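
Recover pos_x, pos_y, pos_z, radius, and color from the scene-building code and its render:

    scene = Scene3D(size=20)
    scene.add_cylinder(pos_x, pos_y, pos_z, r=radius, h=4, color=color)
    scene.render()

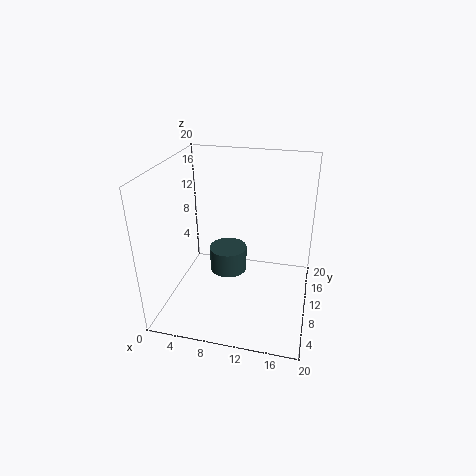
pos_x = 7
pos_y = 15.5
pos_z = 1
radius = 3
color = 'darkslategray'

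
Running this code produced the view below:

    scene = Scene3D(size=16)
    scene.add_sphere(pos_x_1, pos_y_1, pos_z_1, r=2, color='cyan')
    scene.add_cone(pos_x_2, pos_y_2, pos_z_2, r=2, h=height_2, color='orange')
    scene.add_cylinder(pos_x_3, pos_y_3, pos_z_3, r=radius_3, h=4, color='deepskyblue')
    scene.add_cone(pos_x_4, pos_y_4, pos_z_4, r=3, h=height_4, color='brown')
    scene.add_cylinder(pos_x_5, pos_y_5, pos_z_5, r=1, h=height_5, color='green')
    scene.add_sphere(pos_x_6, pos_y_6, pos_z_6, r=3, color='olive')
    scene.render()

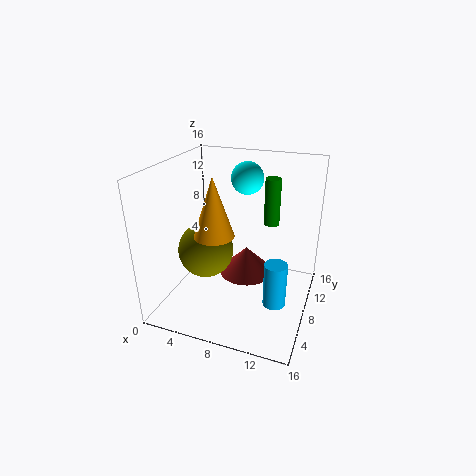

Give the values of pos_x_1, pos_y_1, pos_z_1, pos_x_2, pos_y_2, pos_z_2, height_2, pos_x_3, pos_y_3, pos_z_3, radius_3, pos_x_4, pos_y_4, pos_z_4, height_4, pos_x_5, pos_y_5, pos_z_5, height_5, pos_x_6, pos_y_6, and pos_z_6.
pos_x_1 = 7
pos_y_1 = 14
pos_z_1 = 13
pos_x_2 = 7
pos_y_2 = 4
pos_z_2 = 10
height_2 = 6
pos_x_3 = 14
pos_y_3 = 1
pos_z_3 = 6
radius_3 = 1
pos_x_4 = 9
pos_y_4 = 8
pos_z_4 = 4
height_4 = 3
pos_x_5 = 10
pos_y_5 = 15
pos_z_5 = 7
height_5 = 6
pos_x_6 = 5
pos_y_6 = 6
pos_z_6 = 7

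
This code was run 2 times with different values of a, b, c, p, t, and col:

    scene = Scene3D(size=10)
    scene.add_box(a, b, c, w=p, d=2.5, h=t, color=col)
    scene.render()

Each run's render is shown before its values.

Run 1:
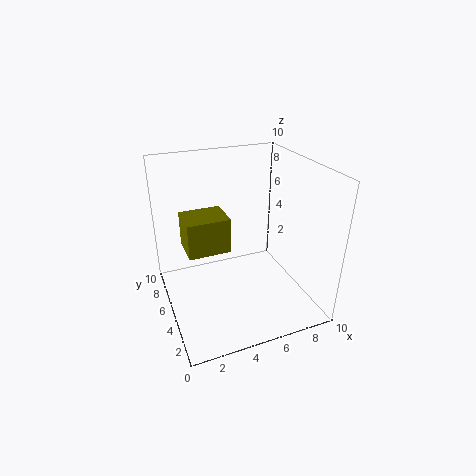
a = 1.5
b = 5
c = 4
p = 3
t = 2.5
col = 'olive'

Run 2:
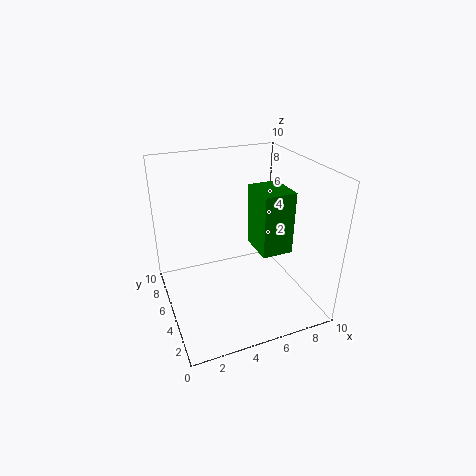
a = 5.5
b = 2
c = 5
p = 2
t = 4
col = 'green'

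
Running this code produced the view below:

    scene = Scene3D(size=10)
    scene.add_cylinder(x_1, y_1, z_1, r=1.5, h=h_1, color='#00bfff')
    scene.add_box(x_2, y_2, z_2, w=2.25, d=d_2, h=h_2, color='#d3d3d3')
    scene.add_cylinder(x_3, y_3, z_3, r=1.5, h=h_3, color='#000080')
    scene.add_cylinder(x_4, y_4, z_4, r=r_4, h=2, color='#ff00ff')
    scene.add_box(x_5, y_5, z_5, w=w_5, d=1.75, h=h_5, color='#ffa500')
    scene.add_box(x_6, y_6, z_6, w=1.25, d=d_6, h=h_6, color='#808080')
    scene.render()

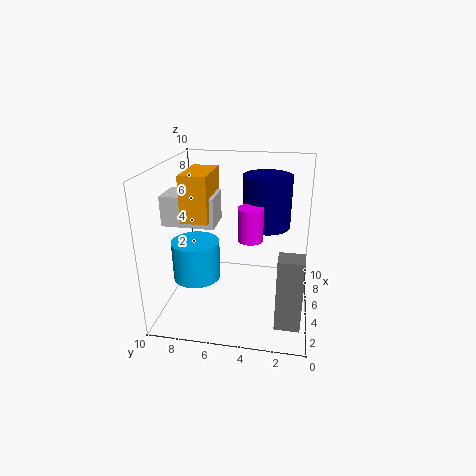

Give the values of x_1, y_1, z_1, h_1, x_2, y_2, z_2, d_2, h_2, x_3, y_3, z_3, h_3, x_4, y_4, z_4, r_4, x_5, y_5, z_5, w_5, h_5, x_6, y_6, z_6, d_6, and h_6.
x_1 = 2.5; y_1 = 7.25; z_1 = 3.25; h_1 = 2.5; x_2 = 3.25; y_2 = 6.25; z_2 = 6.25; d_2 = 3.5; h_2 = 2; x_3 = 4; y_3 = 3; z_3 = 6.5; h_3 = 3.25; x_4 = 2.25; y_4 = 3.75; z_4 = 6.25; r_4 = 0.75; x_5 = 2.75; y_5 = 6.5; z_5 = 6.75; w_5 = 3.25; h_5 = 3; x_6 = 0.25; y_6 = 0.5; z_6 = 1.5; d_6 = 1.5; h_6 = 4.5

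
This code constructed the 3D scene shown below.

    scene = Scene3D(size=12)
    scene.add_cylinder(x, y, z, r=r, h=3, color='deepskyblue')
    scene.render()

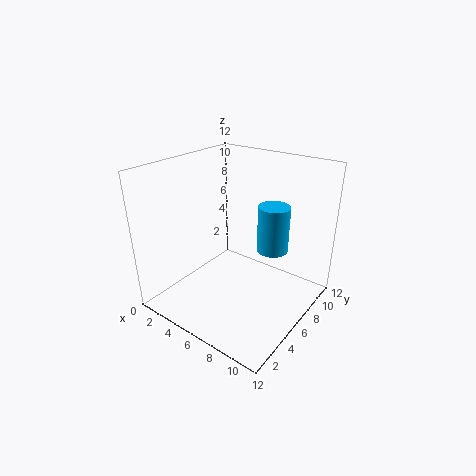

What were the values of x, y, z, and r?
x = 11, y = 3, z = 8, r = 1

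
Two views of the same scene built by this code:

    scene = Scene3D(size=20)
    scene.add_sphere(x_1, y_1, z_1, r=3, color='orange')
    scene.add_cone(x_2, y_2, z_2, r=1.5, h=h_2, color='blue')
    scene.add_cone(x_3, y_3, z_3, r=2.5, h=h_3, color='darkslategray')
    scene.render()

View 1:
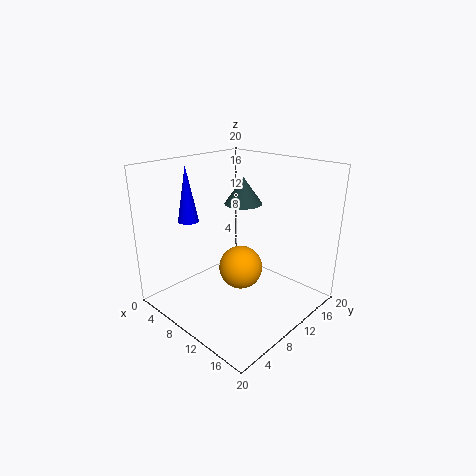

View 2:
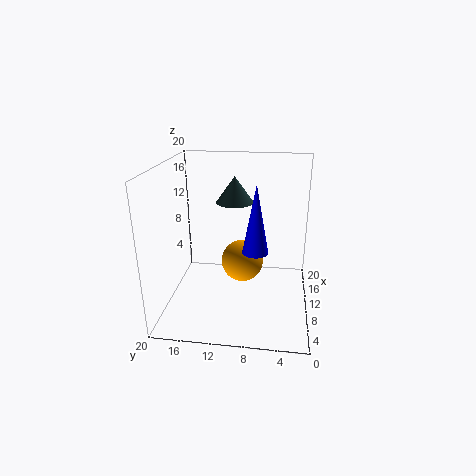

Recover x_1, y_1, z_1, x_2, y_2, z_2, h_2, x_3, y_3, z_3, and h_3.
x_1 = 11; y_1 = 9.5; z_1 = 6; x_2 = 3; y_2 = 7; z_2 = 11.5; h_2 = 8; x_3 = 10.5; y_3 = 10.5; z_3 = 15; h_3 = 3.5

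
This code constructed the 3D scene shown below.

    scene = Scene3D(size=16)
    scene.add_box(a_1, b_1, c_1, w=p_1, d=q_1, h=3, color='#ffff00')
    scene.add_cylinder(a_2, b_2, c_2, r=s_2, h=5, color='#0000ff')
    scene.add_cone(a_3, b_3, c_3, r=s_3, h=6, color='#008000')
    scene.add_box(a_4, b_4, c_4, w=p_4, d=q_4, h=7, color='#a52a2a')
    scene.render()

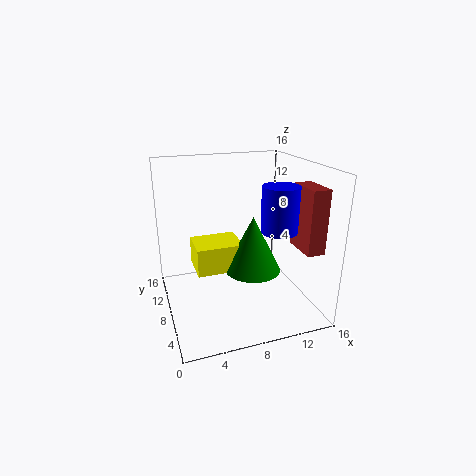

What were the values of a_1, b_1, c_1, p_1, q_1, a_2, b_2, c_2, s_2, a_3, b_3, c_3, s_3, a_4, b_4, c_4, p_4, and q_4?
a_1 = 3; b_1 = 6; c_1 = 5; p_1 = 5; q_1 = 4; a_2 = 12; b_2 = 6; c_2 = 9; s_2 = 2; a_3 = 9; b_3 = 6; c_3 = 5; s_3 = 3; a_4 = 14; b_4 = 3; c_4 = 7; p_4 = 2; q_4 = 4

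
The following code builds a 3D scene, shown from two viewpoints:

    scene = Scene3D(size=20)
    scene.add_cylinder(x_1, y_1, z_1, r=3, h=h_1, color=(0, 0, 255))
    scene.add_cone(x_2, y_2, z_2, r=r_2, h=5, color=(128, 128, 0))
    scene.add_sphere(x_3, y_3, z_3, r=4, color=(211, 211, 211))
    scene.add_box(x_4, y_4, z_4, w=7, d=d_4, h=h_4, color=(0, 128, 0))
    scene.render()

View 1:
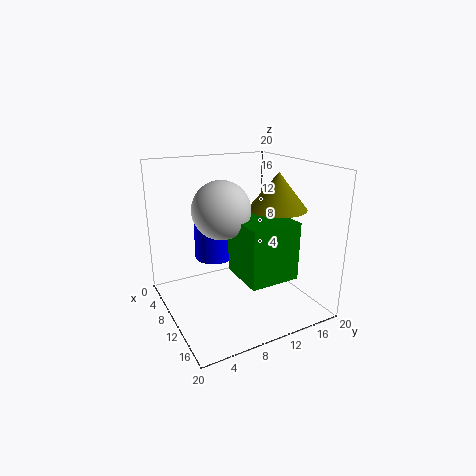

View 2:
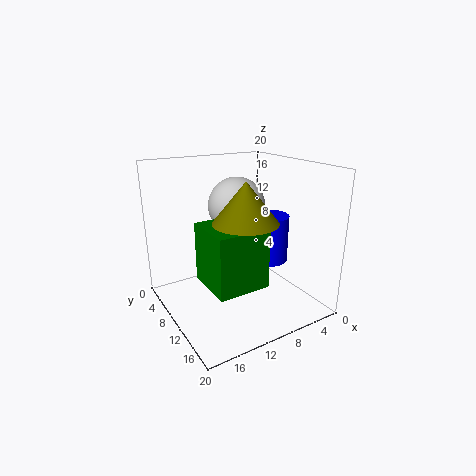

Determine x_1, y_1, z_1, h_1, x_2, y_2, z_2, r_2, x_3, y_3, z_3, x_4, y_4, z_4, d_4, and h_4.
x_1 = 4, y_1 = 9, z_1 = 5, h_1 = 7, x_2 = 12, y_2 = 15, z_2 = 14, r_2 = 4, x_3 = 9, y_3 = 8, z_3 = 14, x_4 = 9, y_4 = 9, z_4 = 5, d_4 = 7, h_4 = 8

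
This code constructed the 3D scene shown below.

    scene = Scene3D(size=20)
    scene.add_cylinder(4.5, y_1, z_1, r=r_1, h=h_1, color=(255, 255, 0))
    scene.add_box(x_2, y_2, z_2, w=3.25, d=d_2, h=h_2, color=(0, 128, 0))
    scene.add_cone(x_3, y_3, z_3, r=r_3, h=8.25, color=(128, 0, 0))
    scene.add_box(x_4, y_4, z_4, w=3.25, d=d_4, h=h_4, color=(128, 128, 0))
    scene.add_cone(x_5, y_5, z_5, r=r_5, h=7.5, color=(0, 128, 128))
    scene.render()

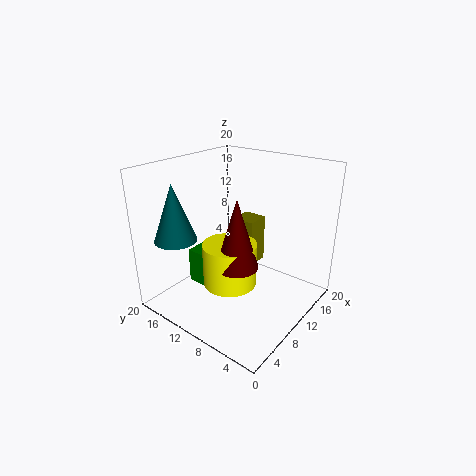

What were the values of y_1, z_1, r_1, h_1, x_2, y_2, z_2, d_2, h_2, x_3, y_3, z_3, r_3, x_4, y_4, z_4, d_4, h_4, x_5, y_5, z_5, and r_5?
y_1 = 7; z_1 = 7; r_1 = 3.25; h_1 = 5.25; x_2 = 7.5; y_2 = 14.75; z_2 = 1.5; d_2 = 2.75; h_2 = 5.25; x_3 = 4; y_3 = 5.5; z_3 = 10; r_3 = 2.5; x_4 = 11.5; y_4 = 8.75; z_4 = 5.25; d_4 = 3.25; h_4 = 6.75; x_5 = 3; y_5 = 14.75; z_5 = 11; r_5 = 2.75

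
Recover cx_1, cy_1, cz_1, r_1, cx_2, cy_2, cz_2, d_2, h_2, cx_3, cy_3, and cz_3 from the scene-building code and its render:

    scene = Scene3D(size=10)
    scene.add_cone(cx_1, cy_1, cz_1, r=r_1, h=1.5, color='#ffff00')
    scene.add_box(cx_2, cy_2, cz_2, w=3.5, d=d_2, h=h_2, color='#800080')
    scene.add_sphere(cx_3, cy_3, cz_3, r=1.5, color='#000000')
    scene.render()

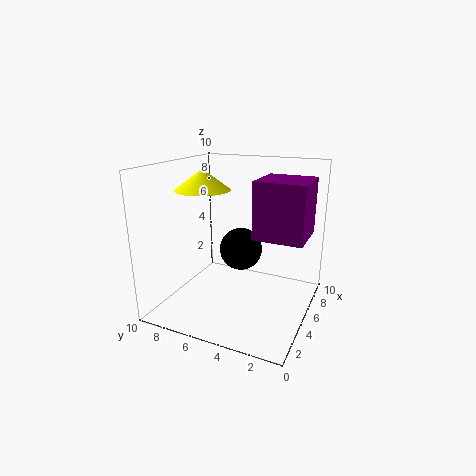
cx_1 = 5.5; cy_1 = 8; cz_1 = 8; r_1 = 2; cx_2 = 5; cy_2 = 0.5; cz_2 = 5; d_2 = 3.5; h_2 = 4; cx_3 = 5.5; cy_3 = 5; cz_3 = 4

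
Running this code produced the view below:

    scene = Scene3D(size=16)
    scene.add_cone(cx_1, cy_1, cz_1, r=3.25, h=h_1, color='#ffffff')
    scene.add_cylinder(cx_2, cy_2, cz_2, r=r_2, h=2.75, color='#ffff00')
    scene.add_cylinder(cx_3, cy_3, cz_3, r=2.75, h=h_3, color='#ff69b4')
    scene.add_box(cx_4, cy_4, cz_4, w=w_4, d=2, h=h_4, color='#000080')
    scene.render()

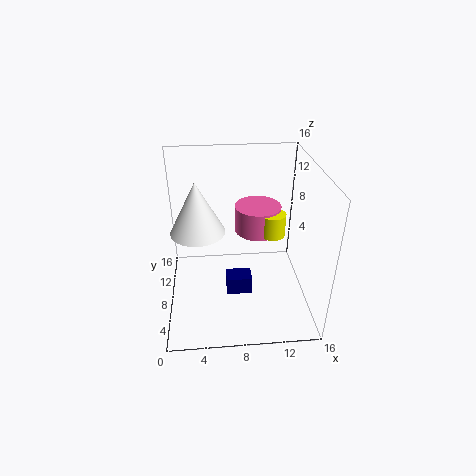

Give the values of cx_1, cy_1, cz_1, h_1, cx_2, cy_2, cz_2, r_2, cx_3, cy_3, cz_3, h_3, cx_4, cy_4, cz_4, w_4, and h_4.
cx_1 = 3.5
cy_1 = 11
cz_1 = 7.25
h_1 = 6.25
cx_2 = 12.25
cy_2 = 10
cz_2 = 7
r_2 = 1.5
cx_3 = 10.75
cy_3 = 11.75
cz_3 = 6.75
h_3 = 3.25
cx_4 = 6.5
cy_4 = 4.75
cz_4 = 2.75
w_4 = 2.75
h_4 = 2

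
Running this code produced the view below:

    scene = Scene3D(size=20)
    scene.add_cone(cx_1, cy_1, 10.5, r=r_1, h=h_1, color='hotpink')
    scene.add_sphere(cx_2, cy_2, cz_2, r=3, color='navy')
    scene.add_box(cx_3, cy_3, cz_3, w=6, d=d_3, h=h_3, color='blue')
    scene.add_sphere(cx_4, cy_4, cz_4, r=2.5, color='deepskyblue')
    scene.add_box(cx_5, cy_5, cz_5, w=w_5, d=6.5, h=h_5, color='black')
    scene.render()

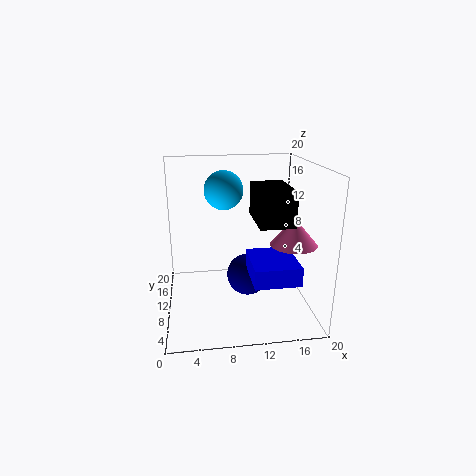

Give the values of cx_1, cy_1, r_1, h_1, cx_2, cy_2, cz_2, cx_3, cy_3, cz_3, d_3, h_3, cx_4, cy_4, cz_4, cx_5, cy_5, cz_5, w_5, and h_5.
cx_1 = 16.5; cy_1 = 5.5; r_1 = 3; h_1 = 3.5; cx_2 = 11.5; cy_2 = 10.5; cz_2 = 4; cx_3 = 11; cy_3 = 2.5; cz_3 = 6; d_3 = 7; h_3 = 2.5; cx_4 = 8; cy_4 = 9; cz_4 = 17; cx_5 = 11; cy_5 = 0.5; cz_5 = 14.5; w_5 = 4; h_5 = 4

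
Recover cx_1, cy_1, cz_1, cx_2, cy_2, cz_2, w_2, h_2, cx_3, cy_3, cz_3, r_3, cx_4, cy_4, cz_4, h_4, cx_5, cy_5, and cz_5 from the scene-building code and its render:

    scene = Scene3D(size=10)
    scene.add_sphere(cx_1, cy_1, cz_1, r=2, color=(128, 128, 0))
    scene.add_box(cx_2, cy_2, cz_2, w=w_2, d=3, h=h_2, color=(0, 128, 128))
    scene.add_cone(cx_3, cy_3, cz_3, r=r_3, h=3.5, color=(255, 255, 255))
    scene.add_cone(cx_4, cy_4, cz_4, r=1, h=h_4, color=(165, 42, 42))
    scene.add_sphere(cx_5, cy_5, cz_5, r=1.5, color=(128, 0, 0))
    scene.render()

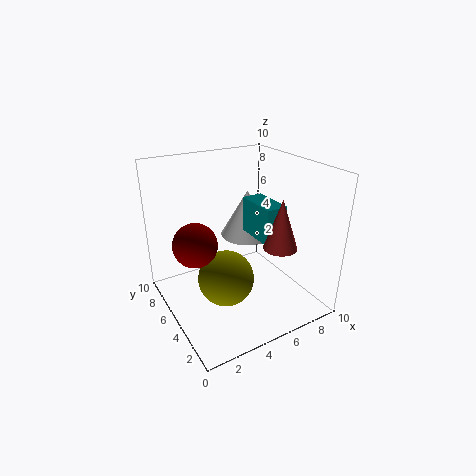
cx_1 = 4, cy_1 = 5, cz_1 = 2, cx_2 = 6, cy_2 = 3, cz_2 = 5, w_2 = 1.5, h_2 = 2.5, cx_3 = 7, cy_3 = 7, cz_3 = 4, r_3 = 2, cx_4 = 5.5, cy_4 = 1, cz_4 = 6, h_4 = 3, cx_5 = 2, cy_5 = 5.5, cz_5 = 5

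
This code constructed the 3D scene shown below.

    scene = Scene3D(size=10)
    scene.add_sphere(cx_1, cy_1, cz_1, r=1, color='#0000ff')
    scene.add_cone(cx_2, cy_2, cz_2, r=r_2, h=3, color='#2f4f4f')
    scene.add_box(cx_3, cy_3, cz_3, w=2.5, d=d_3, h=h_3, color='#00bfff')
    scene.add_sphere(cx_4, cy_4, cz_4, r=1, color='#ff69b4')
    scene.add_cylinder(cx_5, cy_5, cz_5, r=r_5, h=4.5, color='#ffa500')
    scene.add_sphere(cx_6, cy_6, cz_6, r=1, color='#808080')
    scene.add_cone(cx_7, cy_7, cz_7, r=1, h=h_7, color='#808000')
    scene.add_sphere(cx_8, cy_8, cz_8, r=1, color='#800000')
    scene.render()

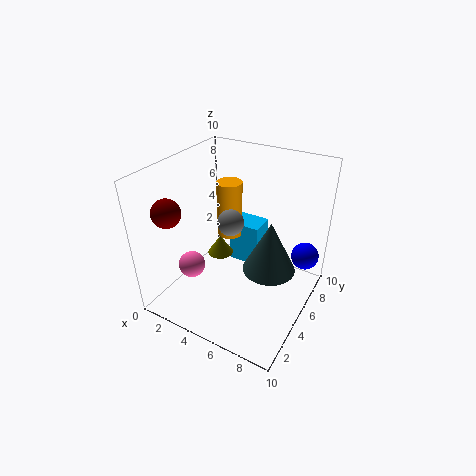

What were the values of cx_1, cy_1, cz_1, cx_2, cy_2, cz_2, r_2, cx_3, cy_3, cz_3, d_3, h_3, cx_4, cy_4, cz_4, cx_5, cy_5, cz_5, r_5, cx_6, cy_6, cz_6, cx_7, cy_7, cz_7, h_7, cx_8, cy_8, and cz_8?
cx_1 = 9; cy_1 = 8; cz_1 = 3; cx_2 = 8.5; cy_2 = 2.5; cz_2 = 5.5; r_2 = 1.5; cx_3 = 2.5; cy_3 = 8; cz_3 = 0.5; d_3 = 2; h_3 = 3.5; cx_4 = 1.5; cy_4 = 4; cz_4 = 2; cx_5 = 2.5; cy_5 = 8; cz_5 = 3; r_5 = 1; cx_6 = 3.5; cy_6 = 6.5; cz_6 = 5; cx_7 = 2.5; cy_7 = 6.5; cz_7 = 2; h_7 = 1.5; cx_8 = 1; cy_8 = 2.5; cz_8 = 7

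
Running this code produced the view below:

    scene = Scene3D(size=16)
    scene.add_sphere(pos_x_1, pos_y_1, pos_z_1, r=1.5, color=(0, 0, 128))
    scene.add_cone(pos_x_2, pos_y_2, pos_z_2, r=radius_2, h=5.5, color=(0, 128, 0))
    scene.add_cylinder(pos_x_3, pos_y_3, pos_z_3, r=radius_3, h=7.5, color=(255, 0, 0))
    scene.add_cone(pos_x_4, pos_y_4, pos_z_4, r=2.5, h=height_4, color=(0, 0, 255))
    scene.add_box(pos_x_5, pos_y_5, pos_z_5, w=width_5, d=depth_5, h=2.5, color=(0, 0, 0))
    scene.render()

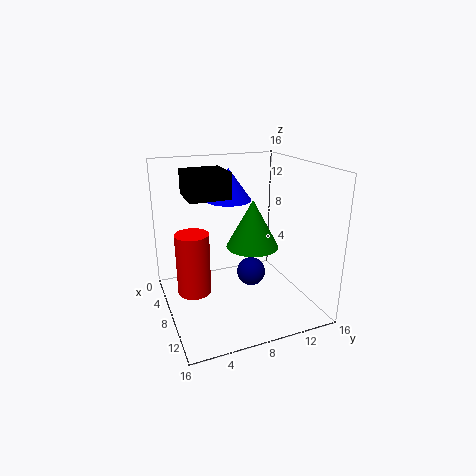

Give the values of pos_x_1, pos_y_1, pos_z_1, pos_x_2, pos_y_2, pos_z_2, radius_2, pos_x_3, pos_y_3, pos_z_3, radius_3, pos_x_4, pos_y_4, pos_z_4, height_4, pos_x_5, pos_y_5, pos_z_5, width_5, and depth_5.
pos_x_1 = 10.5, pos_y_1 = 8.5, pos_z_1 = 5, pos_x_2 = 7.5, pos_y_2 = 10, pos_z_2 = 6.5, radius_2 = 3, pos_x_3 = 5, pos_y_3 = 3.5, pos_z_3 = 0.5, radius_3 = 2, pos_x_4 = 6.5, pos_y_4 = 7.5, pos_z_4 = 12, height_4 = 3.5, pos_x_5 = 7.5, pos_y_5 = 2, pos_z_5 = 13.5, width_5 = 4, depth_5 = 4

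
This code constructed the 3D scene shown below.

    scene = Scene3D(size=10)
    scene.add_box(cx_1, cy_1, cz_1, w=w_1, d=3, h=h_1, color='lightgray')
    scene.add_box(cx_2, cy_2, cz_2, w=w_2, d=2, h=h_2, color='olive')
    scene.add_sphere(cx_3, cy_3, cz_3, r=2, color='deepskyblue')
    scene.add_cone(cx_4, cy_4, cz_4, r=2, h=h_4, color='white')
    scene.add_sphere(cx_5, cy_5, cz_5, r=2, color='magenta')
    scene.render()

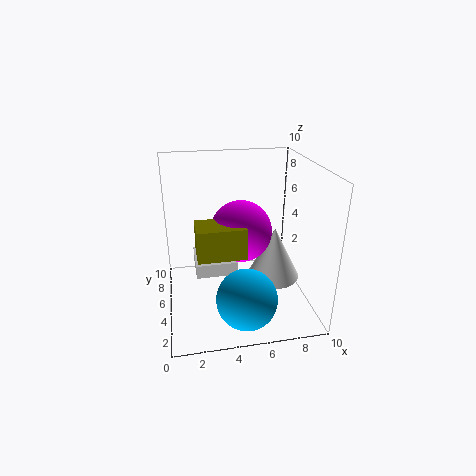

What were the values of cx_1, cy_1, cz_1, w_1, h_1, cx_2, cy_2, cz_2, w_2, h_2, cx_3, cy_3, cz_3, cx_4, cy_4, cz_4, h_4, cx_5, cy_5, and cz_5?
cx_1 = 2; cy_1 = 5; cz_1 = 2; w_1 = 3; h_1 = 1; cx_2 = 2; cy_2 = 2; cz_2 = 5; w_2 = 3; h_2 = 2; cx_3 = 5; cy_3 = 2; cz_3 = 2; cx_4 = 8; cy_4 = 6; cz_4 = 1; h_4 = 4; cx_5 = 5; cy_5 = 4; cz_5 = 6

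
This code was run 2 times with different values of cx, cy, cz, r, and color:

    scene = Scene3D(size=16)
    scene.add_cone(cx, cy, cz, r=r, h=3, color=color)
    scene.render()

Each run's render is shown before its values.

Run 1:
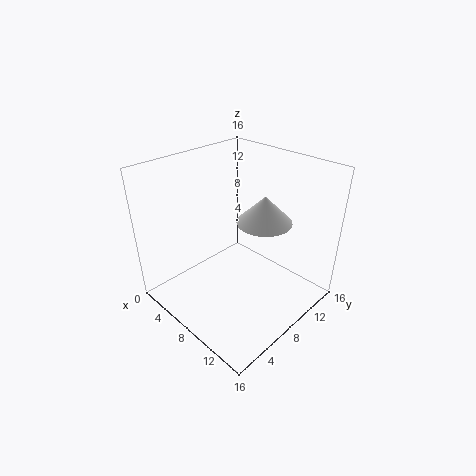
cx = 10, cy = 10, cz = 10, r = 3, color = 'lightgray'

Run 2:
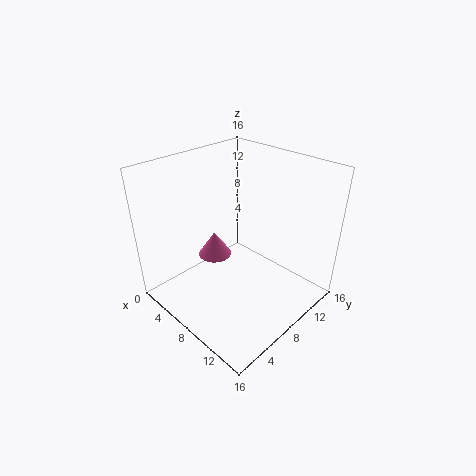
cx = 4, cy = 8, cz = 4, r = 2, color = 'hotpink'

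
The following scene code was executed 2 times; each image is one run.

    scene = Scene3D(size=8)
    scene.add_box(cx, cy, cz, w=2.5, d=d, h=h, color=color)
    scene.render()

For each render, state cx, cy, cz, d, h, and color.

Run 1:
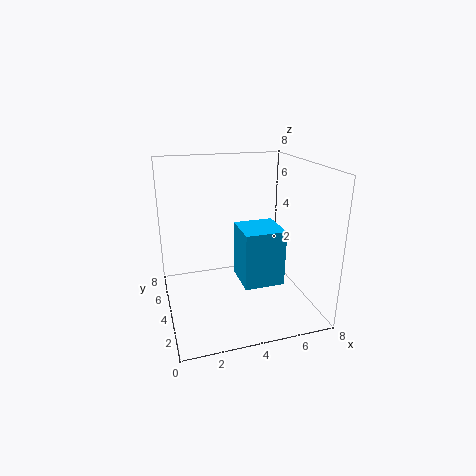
cx = 4.5, cy = 4, cz = 0.5, d = 2.5, h = 3.5, color = 'deepskyblue'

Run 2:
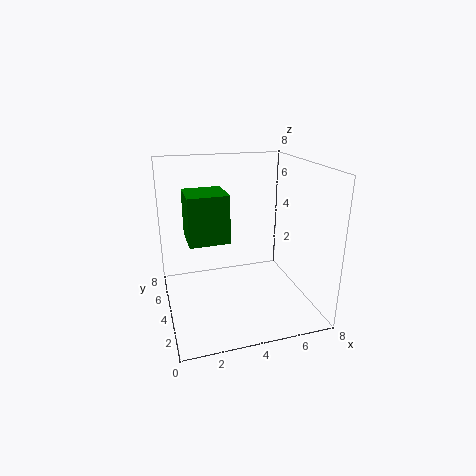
cx = 1.5, cy = 5.5, cz = 3, d = 2.5, h = 3, color = 'green'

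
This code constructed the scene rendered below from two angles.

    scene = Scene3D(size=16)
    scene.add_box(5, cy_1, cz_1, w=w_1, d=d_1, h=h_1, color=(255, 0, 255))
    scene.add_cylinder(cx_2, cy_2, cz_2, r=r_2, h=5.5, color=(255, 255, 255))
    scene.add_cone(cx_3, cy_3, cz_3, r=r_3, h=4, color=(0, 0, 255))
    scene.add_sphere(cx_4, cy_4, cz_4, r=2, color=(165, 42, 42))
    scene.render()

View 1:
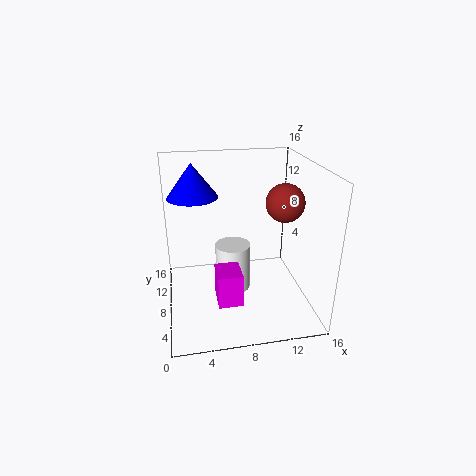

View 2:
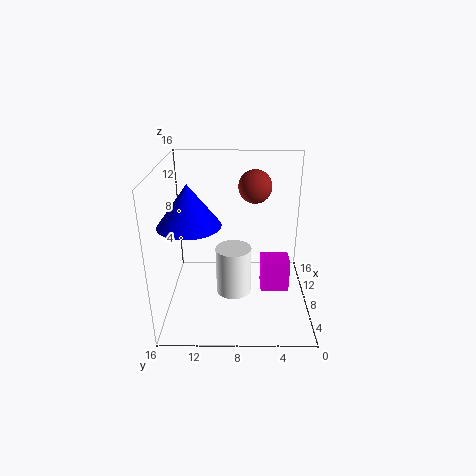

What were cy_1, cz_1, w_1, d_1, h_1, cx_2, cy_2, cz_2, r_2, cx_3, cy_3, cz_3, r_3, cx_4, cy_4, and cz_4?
cy_1 = 2.5, cz_1 = 3, w_1 = 2.5, d_1 = 3, h_1 = 3.5, cx_2 = 7.5, cy_2 = 8.5, cz_2 = 1.5, r_2 = 2, cx_3 = 3.5, cy_3 = 12.5, cz_3 = 11.5, r_3 = 3, cx_4 = 12.5, cy_4 = 6, cz_4 = 12.5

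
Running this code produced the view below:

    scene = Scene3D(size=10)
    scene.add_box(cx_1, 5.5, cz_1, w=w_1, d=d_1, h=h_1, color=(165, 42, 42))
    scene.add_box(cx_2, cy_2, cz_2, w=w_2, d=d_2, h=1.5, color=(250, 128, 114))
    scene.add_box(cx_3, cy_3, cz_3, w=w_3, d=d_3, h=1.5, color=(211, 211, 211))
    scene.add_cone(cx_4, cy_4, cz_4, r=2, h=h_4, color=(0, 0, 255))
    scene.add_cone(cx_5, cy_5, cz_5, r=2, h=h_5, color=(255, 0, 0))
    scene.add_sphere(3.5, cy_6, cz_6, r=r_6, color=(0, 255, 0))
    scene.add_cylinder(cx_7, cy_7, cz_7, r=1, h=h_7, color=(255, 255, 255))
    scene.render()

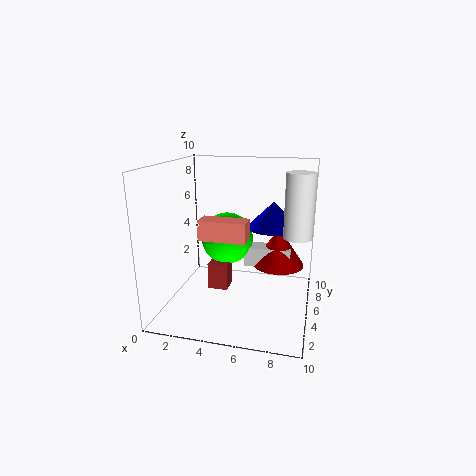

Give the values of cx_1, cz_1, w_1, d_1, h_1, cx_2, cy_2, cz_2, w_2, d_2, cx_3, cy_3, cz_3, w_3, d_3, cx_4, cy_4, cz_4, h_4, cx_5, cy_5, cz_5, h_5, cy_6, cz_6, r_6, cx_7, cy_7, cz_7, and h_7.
cx_1 = 2.5
cz_1 = 0.5
w_1 = 1.5
d_1 = 1.5
h_1 = 2
cx_2 = 2
cy_2 = 5
cz_2 = 4.5
w_2 = 3.5
d_2 = 1.5
cx_3 = 5
cy_3 = 7
cz_3 = 2
w_3 = 3.5
d_3 = 1.5
cx_4 = 7
cy_4 = 8
cz_4 = 5
h_4 = 2
cx_5 = 7.5
cy_5 = 8
cz_5 = 2
h_5 = 3
cy_6 = 7.5
cz_6 = 4
r_6 = 2
cx_7 = 9
cy_7 = 6
cz_7 = 5
h_7 = 4.5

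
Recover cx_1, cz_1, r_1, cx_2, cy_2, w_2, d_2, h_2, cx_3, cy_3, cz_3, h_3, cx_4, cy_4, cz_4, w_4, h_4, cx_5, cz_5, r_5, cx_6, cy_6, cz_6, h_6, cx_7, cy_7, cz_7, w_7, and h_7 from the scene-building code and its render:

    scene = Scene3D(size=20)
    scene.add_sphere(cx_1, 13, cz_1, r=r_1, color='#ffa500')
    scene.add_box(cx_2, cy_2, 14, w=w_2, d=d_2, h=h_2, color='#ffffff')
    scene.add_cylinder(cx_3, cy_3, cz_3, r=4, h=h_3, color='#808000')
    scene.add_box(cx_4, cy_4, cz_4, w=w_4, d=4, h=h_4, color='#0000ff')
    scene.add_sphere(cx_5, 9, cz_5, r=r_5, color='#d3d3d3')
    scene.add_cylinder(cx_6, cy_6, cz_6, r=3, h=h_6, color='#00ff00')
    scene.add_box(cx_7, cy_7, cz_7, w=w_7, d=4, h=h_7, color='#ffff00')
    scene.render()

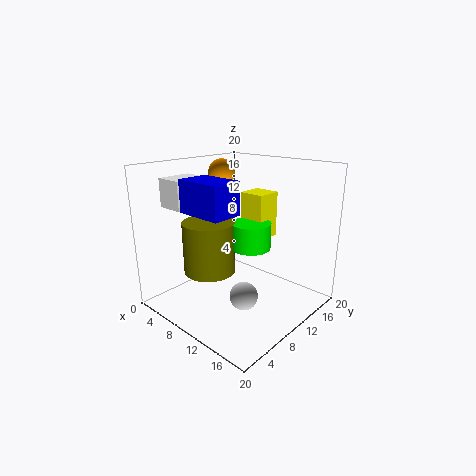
cx_1 = 4
cz_1 = 18
r_1 = 2
cx_2 = 1
cy_2 = 4
w_2 = 4
d_2 = 5
h_2 = 4
cx_3 = 4
cy_3 = 10
cz_3 = 3
h_3 = 8
cx_4 = 8
cy_4 = 2
cz_4 = 15
w_4 = 6
h_4 = 4
cx_5 = 12
cz_5 = 2
r_5 = 2
cx_6 = 9
cy_6 = 14
cz_6 = 7
h_6 = 4
cx_7 = 6
cy_7 = 15
cz_7 = 8
w_7 = 4
h_7 = 7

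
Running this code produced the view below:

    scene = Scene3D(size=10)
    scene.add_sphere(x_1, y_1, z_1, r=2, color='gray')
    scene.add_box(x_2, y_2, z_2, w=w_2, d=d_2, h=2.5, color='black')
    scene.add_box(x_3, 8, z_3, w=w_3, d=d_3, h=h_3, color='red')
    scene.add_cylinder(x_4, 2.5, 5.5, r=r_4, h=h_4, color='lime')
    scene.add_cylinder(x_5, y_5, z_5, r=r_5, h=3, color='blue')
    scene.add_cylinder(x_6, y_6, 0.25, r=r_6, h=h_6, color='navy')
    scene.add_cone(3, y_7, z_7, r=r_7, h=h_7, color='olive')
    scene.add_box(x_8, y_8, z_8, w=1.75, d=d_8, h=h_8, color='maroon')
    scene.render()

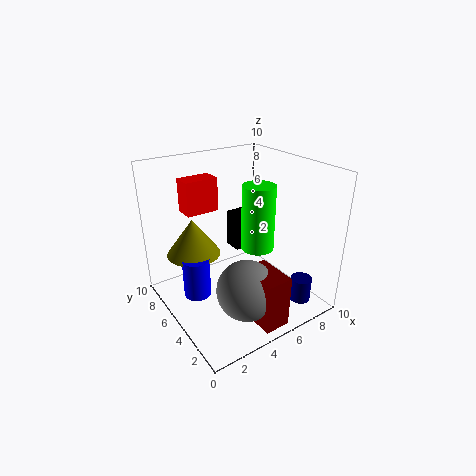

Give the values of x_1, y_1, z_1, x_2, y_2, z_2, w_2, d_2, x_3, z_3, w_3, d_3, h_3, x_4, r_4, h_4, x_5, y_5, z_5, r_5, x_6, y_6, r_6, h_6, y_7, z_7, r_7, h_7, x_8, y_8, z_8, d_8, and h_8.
x_1 = 4
y_1 = 2.5
z_1 = 2.5
x_2 = 4.75
y_2 = 4.75
z_2 = 4.25
w_2 = 1.5
d_2 = 1.25
x_3 = 2.75
z_3 = 6
w_3 = 2.5
d_3 = 1.5
h_3 = 2.5
x_4 = 4.75
r_4 = 1
h_4 = 4
x_5 = 2.5
y_5 = 6.75
z_5 = 0.25
r_5 = 1
x_6 = 8.5
y_6 = 2
r_6 = 0.75
h_6 = 1.75
y_7 = 8
z_7 = 3
r_7 = 2
h_7 = 2.75
x_8 = 4
y_8 = 0.25
z_8 = 0.5
d_8 = 2.75
h_8 = 3.5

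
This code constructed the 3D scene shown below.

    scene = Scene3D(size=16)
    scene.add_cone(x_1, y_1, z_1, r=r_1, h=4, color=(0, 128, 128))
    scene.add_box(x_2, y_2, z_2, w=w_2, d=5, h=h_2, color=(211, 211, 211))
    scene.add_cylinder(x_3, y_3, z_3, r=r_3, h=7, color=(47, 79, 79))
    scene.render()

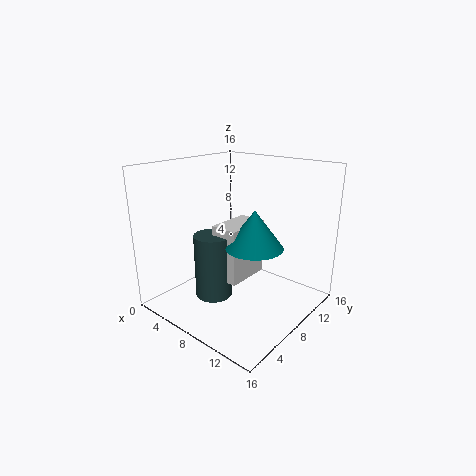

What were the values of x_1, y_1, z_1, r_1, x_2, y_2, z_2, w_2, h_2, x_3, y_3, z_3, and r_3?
x_1 = 11
y_1 = 7
z_1 = 8
r_1 = 3
x_2 = 7
y_2 = 5
z_2 = 4
w_2 = 3
h_2 = 6
x_3 = 7
y_3 = 5
z_3 = 2
r_3 = 2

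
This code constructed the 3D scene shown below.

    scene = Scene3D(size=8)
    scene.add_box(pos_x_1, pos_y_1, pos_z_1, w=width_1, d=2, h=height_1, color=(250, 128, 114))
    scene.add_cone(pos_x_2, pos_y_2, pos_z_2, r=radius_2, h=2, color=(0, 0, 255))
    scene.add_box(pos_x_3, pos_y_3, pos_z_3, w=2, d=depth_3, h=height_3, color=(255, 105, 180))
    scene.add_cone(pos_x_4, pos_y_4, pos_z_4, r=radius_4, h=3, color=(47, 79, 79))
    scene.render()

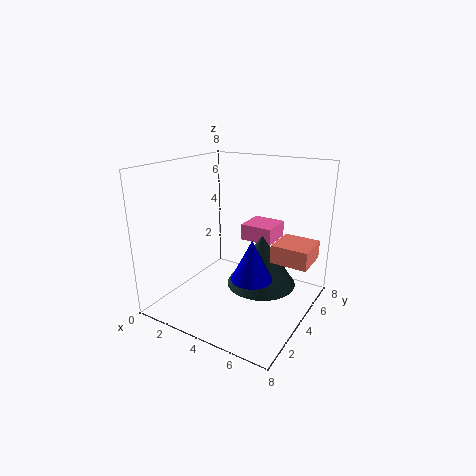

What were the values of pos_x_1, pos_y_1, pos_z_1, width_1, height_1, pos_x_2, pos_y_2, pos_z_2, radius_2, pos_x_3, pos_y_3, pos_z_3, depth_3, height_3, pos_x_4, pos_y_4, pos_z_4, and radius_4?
pos_x_1 = 6, pos_y_1 = 4, pos_z_1 = 3, width_1 = 2, height_1 = 1, pos_x_2 = 6, pos_y_2 = 2, pos_z_2 = 3, radius_2 = 1, pos_x_3 = 3, pos_y_3 = 6, pos_z_3 = 3, depth_3 = 2, height_3 = 1, pos_x_4 = 5, pos_y_4 = 5, pos_z_4 = 1, radius_4 = 2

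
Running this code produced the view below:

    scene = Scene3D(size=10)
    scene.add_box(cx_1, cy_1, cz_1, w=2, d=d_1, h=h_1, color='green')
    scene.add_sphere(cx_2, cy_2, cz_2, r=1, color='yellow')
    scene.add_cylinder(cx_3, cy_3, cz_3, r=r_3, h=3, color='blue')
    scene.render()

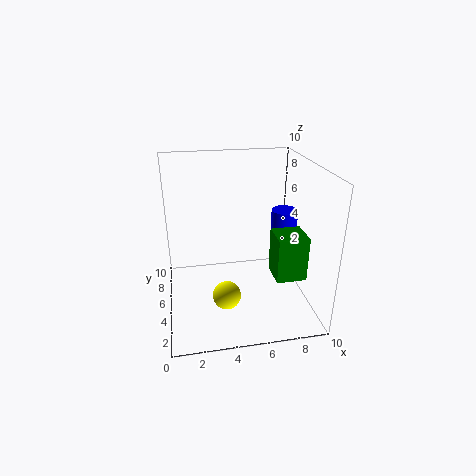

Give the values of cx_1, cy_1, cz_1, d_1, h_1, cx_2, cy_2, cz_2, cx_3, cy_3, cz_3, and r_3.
cx_1 = 7; cy_1 = 2; cz_1 = 3; d_1 = 2; h_1 = 3; cx_2 = 4; cy_2 = 4; cz_2 = 1; cx_3 = 9; cy_3 = 7; cz_3 = 3; r_3 = 1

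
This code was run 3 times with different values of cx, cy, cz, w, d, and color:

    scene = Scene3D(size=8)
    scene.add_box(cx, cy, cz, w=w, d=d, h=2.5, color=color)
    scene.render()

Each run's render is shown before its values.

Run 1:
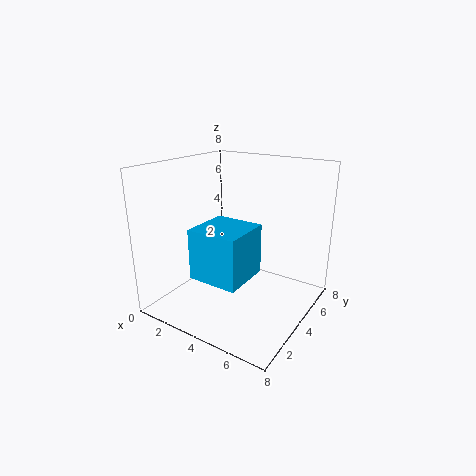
cx = 3.5; cy = 0.5; cz = 3; w = 2.5; d = 2.5; color = 'deepskyblue'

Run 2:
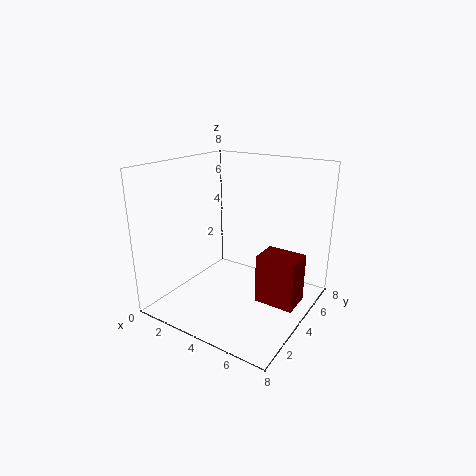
cx = 6; cy = 2.5; cz = 1.5; w = 2; d = 1.5; color = 'maroon'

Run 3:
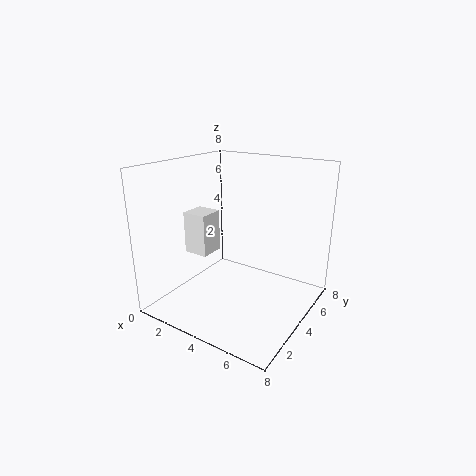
cx = 0.5; cy = 3.5; cz = 2.5; w = 1.5; d = 1.5; color = 'white'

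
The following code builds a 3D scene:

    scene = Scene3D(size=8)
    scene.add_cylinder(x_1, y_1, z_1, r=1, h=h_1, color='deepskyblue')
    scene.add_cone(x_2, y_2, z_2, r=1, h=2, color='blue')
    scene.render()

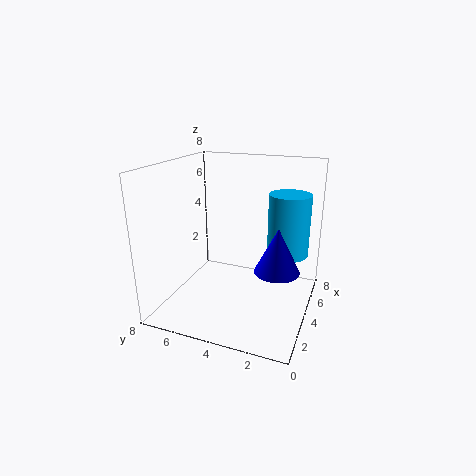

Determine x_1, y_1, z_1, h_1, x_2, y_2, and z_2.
x_1 = 3
y_1 = 1
z_1 = 4
h_1 = 3
x_2 = 1
y_2 = 1
z_2 = 4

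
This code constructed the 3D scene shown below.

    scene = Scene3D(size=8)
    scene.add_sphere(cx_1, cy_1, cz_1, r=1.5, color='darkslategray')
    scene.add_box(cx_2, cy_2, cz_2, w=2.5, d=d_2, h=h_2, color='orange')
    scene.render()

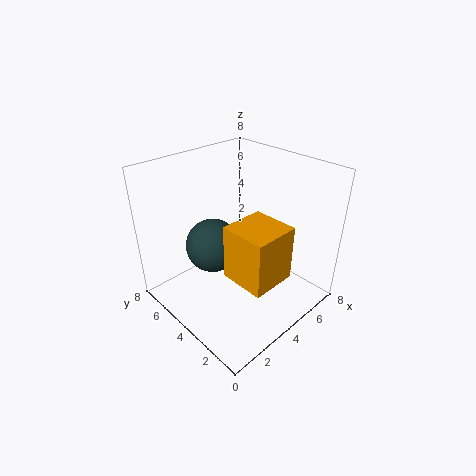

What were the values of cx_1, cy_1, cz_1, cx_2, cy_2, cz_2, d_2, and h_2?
cx_1 = 3
cy_1 = 5
cz_1 = 3.5
cx_2 = 2.5
cy_2 = 1
cz_2 = 2.5
d_2 = 2.5
h_2 = 3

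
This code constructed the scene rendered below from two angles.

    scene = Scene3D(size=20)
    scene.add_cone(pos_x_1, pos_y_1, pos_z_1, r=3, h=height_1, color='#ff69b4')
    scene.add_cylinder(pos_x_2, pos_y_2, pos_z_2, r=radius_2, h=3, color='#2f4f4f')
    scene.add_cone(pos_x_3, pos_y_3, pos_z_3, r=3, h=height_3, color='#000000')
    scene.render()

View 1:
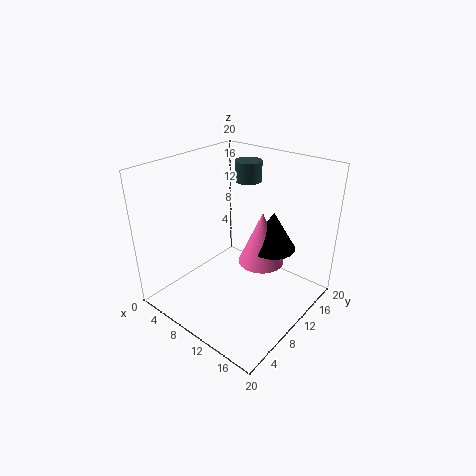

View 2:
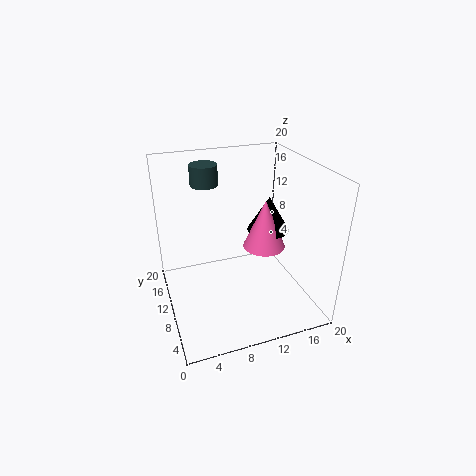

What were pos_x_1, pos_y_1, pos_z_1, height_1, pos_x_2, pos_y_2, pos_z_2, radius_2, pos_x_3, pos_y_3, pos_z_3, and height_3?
pos_x_1 = 14
pos_y_1 = 10
pos_z_1 = 8
height_1 = 7
pos_x_2 = 7
pos_y_2 = 16
pos_z_2 = 16
radius_2 = 2
pos_x_3 = 15
pos_y_3 = 11
pos_z_3 = 10
height_3 = 5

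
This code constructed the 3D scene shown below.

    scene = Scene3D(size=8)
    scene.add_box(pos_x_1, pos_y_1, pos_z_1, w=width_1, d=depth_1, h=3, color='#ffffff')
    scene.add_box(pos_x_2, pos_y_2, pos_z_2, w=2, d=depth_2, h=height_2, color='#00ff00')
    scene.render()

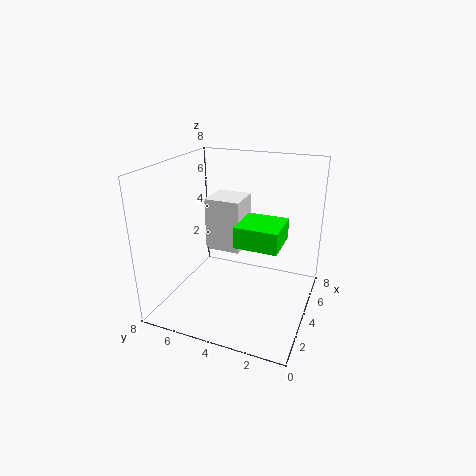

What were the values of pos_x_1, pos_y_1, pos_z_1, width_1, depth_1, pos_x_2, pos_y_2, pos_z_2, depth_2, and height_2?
pos_x_1 = 4; pos_y_1 = 4; pos_z_1 = 3; width_1 = 2; depth_1 = 2; pos_x_2 = 1; pos_y_2 = 1; pos_z_2 = 5; depth_2 = 2; height_2 = 1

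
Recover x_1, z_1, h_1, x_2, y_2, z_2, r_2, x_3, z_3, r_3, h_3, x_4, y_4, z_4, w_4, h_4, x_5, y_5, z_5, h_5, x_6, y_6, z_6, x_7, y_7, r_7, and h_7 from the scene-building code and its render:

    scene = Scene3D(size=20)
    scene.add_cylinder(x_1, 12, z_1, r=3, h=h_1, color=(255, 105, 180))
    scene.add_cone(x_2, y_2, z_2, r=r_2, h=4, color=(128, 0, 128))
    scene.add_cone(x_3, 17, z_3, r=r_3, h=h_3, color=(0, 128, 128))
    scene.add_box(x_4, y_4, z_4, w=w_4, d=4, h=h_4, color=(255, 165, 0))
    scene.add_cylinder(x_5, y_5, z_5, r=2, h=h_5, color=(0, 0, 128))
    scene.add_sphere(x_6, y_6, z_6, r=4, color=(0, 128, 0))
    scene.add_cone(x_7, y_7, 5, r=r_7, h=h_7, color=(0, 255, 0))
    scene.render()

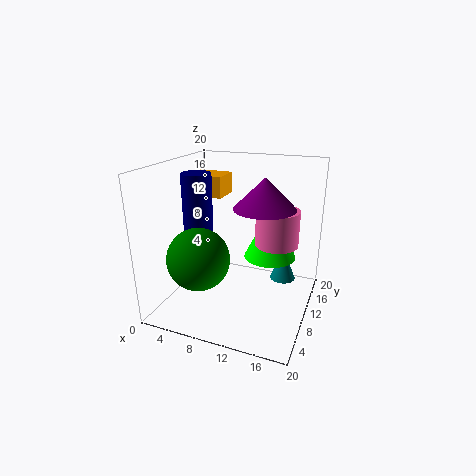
x_1 = 15
z_1 = 9
h_1 = 5
x_2 = 14
y_2 = 9
z_2 = 15
r_2 = 4
x_3 = 15
z_3 = 1
r_3 = 2
h_3 = 5
x_4 = 2
y_4 = 11
z_4 = 15
w_4 = 5
h_4 = 3
x_5 = 5
y_5 = 8
z_5 = 9
h_5 = 10
x_6 = 7
y_6 = 4
z_6 = 9
x_7 = 13
y_7 = 16
r_7 = 4
h_7 = 8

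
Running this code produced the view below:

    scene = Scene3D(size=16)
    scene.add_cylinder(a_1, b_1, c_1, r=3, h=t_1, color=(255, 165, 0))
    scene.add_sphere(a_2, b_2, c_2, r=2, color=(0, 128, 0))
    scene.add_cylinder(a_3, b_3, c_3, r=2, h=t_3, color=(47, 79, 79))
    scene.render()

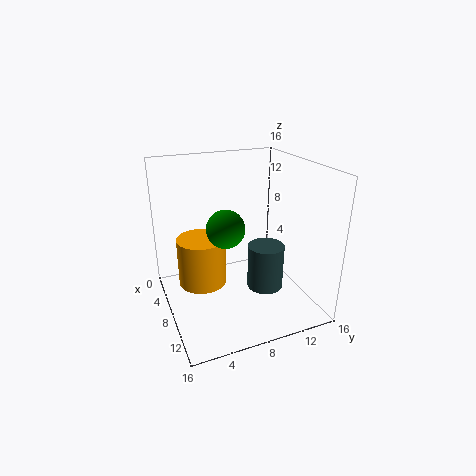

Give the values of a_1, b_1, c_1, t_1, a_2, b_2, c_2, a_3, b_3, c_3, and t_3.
a_1 = 3.5
b_1 = 5
c_1 = 0.5
t_1 = 6
a_2 = 9.5
b_2 = 6
c_2 = 10
a_3 = 10
b_3 = 10.5
c_3 = 2.5
t_3 = 5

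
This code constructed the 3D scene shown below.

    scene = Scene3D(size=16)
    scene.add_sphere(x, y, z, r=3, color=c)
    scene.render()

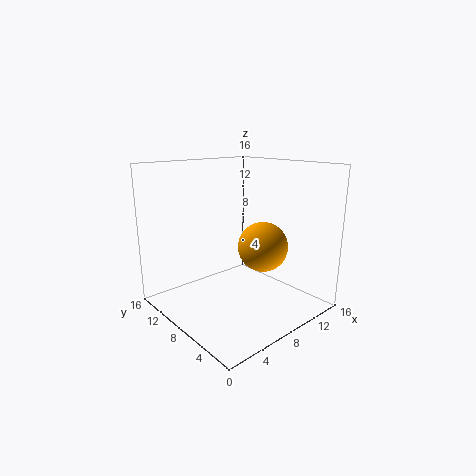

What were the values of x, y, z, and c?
x = 12; y = 8; z = 6; c = 'orange'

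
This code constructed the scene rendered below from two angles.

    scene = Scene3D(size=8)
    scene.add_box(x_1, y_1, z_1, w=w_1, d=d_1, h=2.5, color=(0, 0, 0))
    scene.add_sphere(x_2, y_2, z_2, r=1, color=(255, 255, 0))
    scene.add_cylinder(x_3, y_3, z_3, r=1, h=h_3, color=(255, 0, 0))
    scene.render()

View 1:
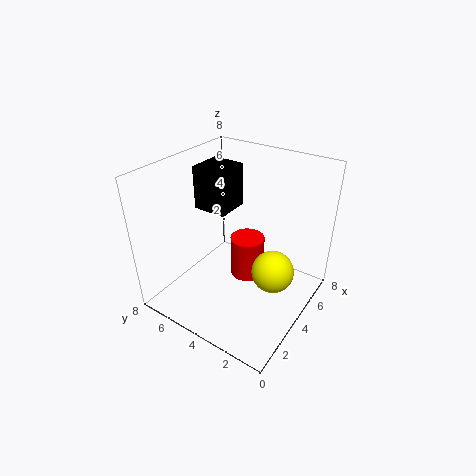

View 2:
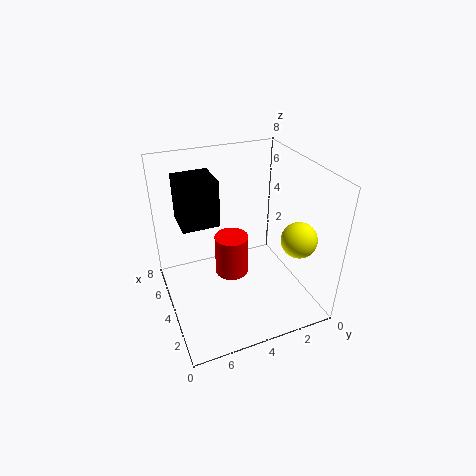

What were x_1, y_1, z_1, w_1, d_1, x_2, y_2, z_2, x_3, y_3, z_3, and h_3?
x_1 = 4
y_1 = 5
z_1 = 5
w_1 = 2
d_1 = 2
x_2 = 2.5
y_2 = 1
z_2 = 4
x_3 = 5
y_3 = 4
z_3 = 1
h_3 = 2.5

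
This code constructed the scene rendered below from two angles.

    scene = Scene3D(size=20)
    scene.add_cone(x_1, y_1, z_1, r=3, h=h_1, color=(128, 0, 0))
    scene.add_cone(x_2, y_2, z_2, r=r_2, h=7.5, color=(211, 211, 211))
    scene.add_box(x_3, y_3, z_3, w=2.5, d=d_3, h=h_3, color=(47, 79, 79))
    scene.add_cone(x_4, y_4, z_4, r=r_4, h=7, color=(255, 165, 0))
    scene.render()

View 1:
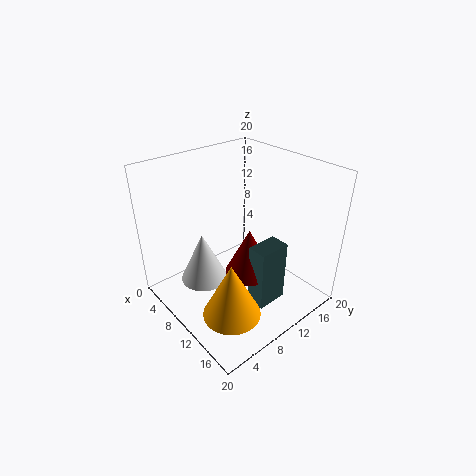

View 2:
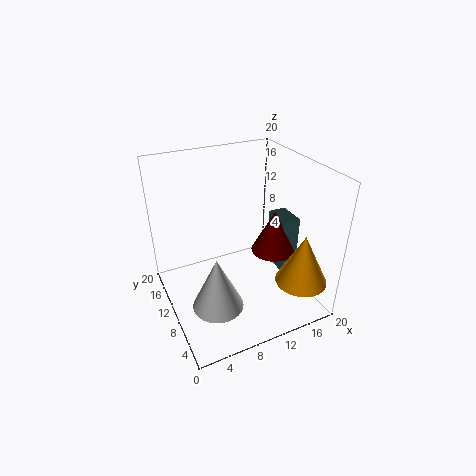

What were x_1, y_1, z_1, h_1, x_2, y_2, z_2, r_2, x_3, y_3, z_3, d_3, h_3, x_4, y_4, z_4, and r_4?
x_1 = 14.5; y_1 = 8; z_1 = 8; h_1 = 6; x_2 = 5.5; y_2 = 7; z_2 = 2; r_2 = 3.5; x_3 = 15.5; y_3 = 7; z_3 = 4.5; d_3 = 4; h_3 = 8; x_4 = 16.5; y_4 = 3.5; z_4 = 5; r_4 = 3.5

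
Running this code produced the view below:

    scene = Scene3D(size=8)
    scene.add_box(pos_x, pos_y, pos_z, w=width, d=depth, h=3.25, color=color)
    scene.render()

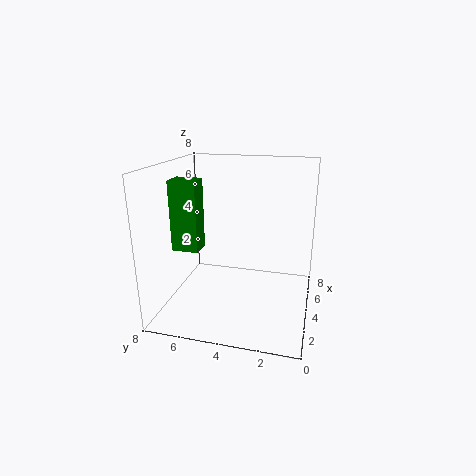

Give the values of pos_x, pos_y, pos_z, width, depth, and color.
pos_x = 0.5, pos_y = 5, pos_z = 4.5, width = 1, depth = 1.25, color = 'green'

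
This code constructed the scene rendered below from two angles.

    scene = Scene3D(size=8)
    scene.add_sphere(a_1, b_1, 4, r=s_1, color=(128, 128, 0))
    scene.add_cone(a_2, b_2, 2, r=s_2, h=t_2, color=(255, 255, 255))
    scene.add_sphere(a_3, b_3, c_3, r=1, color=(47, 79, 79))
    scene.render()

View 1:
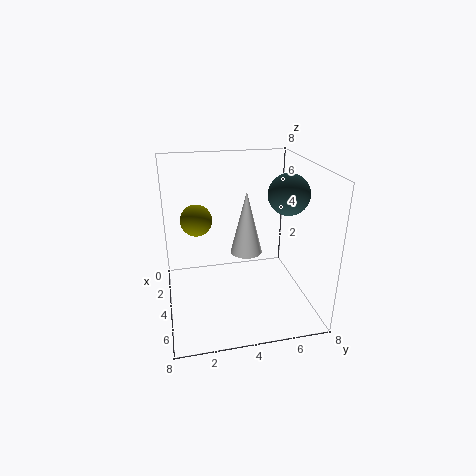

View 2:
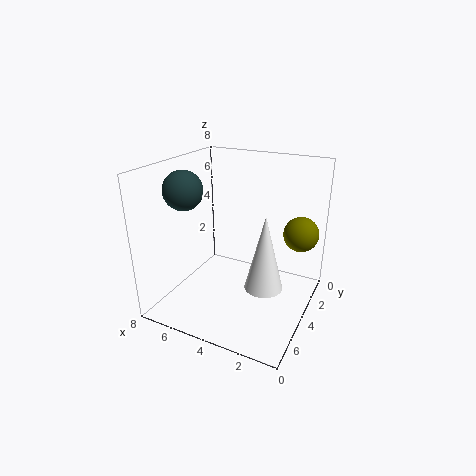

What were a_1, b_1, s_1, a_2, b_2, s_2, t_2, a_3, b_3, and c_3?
a_1 = 1, b_1 = 2, s_1 = 1, a_2 = 2, b_2 = 5, s_2 = 1, t_2 = 4, a_3 = 6, b_3 = 6, c_3 = 7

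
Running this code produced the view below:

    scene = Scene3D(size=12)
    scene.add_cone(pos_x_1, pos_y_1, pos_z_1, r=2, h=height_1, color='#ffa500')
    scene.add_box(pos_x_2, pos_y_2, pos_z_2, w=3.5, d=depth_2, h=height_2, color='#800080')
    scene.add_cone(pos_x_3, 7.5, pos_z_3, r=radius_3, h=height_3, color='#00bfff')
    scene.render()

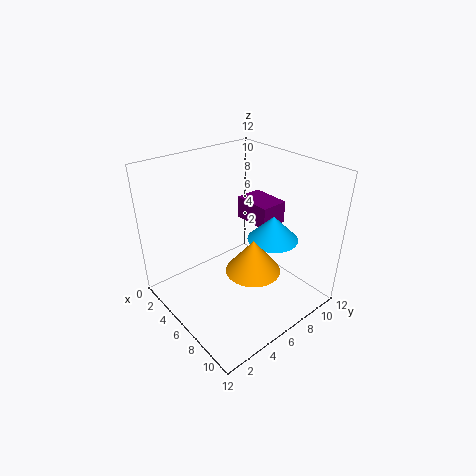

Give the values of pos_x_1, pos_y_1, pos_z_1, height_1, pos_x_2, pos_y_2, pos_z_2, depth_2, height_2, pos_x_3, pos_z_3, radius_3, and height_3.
pos_x_1 = 9.5; pos_y_1 = 4.5; pos_z_1 = 5.5; height_1 = 2.5; pos_x_2 = 3; pos_y_2 = 8.5; pos_z_2 = 6; depth_2 = 2.5; height_2 = 2; pos_x_3 = 8.5; pos_z_3 = 6.5; radius_3 = 2; height_3 = 2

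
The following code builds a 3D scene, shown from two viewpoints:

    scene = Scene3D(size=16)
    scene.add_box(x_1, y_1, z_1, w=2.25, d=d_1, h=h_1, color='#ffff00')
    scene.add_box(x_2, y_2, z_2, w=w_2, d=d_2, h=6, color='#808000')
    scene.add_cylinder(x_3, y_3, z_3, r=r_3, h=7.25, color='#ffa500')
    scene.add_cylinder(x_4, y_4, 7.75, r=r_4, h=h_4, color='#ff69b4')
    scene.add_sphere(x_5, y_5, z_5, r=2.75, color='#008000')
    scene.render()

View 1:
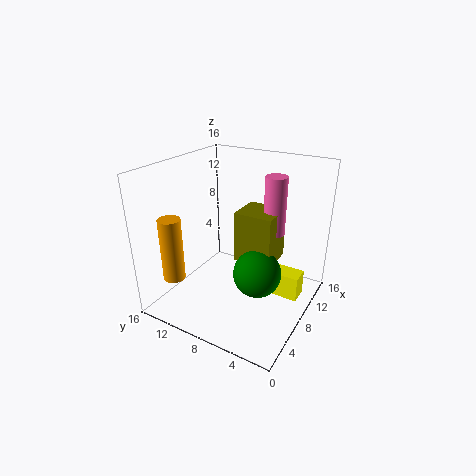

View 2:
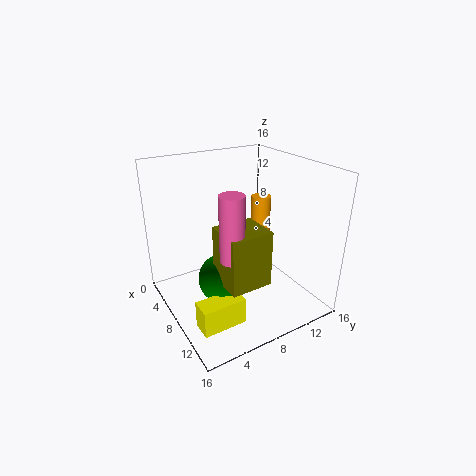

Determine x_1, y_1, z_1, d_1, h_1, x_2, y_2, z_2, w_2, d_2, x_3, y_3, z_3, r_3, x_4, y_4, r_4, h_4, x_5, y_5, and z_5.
x_1 = 10.25, y_1 = 1.5, z_1 = 0.25, d_1 = 4.75, h_1 = 3, x_2 = 8.75, y_2 = 4.5, z_2 = 4.5, w_2 = 4.25, d_2 = 4.5, x_3 = 3.75, y_3 = 14, z_3 = 3.25, r_3 = 1.25, x_4 = 11.5, y_4 = 5.25, r_4 = 1.25, h_4 = 6.75, x_5 = 8.5, y_5 = 5.75, z_5 = 3.75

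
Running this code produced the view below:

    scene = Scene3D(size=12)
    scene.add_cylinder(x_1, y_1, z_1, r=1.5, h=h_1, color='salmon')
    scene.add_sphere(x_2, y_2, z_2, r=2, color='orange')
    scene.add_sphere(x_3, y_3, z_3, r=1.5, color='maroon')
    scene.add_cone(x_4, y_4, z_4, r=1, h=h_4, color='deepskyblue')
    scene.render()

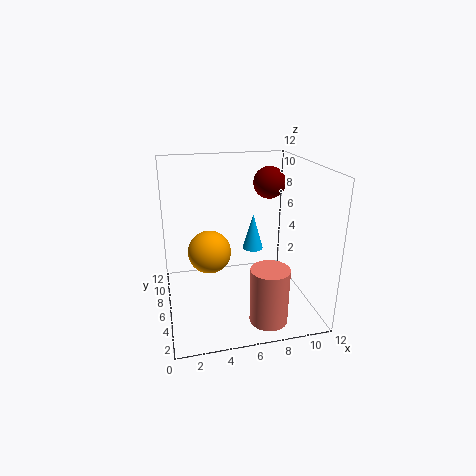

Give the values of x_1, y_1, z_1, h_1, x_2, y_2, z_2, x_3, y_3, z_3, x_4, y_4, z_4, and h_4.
x_1 = 7.5, y_1 = 2, z_1 = 0.5, h_1 = 4.5, x_2 = 4, y_2 = 9, z_2 = 3.5, x_3 = 10, y_3 = 10, z_3 = 9.5, x_4 = 8.5, y_4 = 10, z_4 = 3, h_4 = 3.5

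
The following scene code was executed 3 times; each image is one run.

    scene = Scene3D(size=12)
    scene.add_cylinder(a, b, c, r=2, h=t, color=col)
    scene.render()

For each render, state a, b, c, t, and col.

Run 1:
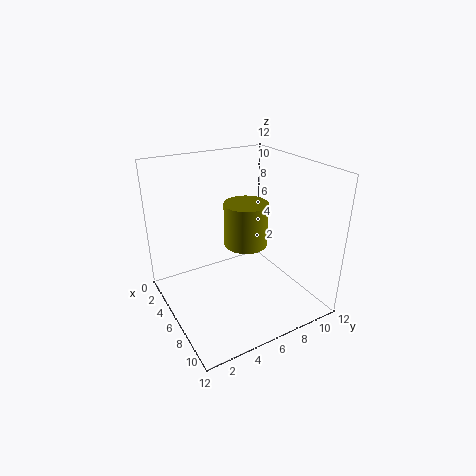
a = 4; b = 8; c = 4; t = 4; col = 'olive'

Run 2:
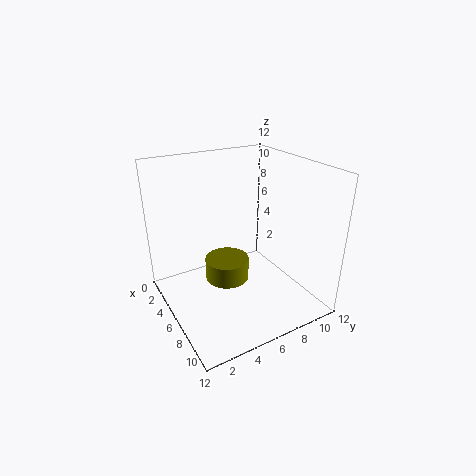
a = 4; b = 6; c = 1; t = 2; col = 'olive'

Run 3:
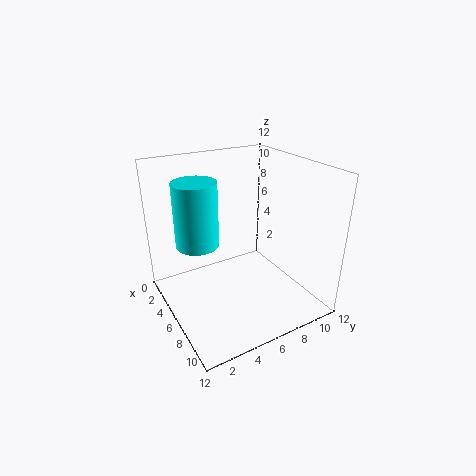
a = 2; b = 4; c = 4; t = 6; col = 'cyan'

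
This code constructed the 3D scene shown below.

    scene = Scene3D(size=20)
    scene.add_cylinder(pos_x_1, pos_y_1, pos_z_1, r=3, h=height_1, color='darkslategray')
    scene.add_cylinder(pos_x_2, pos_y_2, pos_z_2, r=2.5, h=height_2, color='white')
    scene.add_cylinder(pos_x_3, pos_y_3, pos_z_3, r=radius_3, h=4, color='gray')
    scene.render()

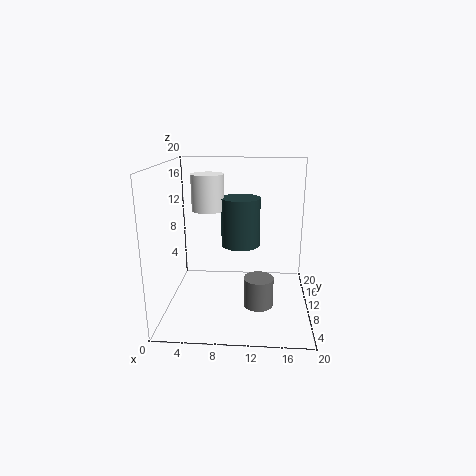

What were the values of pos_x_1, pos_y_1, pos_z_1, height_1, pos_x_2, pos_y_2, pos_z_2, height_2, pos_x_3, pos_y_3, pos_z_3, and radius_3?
pos_x_1 = 10
pos_y_1 = 15.5
pos_z_1 = 7
height_1 = 7.5
pos_x_2 = 5
pos_y_2 = 15.5
pos_z_2 = 12.5
height_2 = 5.5
pos_x_3 = 13
pos_y_3 = 7
pos_z_3 = 1.5
radius_3 = 2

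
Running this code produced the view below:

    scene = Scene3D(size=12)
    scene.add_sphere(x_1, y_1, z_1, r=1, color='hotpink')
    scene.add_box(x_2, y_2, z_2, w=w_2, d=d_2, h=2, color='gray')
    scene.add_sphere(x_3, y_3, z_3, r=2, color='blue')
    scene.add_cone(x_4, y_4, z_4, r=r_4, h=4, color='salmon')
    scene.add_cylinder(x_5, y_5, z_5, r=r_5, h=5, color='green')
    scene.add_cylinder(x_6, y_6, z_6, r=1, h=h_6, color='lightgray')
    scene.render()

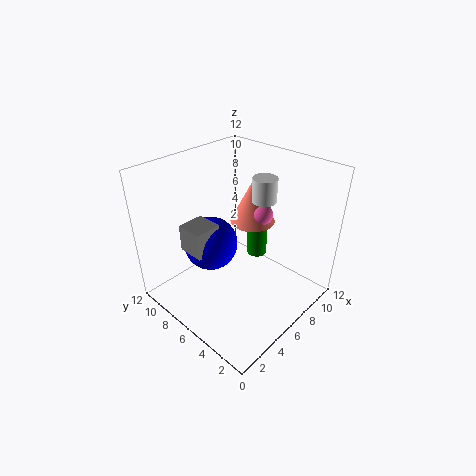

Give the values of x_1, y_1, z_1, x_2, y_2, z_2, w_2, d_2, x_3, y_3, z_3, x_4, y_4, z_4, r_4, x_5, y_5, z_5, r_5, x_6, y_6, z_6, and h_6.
x_1 = 9
y_1 = 6
z_1 = 7
x_2 = 1
y_2 = 5
z_2 = 7
w_2 = 2
d_2 = 2
x_3 = 3
y_3 = 6
z_3 = 7
x_4 = 9
y_4 = 7
z_4 = 6
r_4 = 2
x_5 = 11
y_5 = 8
z_5 = 1
r_5 = 1
x_6 = 8
y_6 = 5
z_6 = 9
h_6 = 2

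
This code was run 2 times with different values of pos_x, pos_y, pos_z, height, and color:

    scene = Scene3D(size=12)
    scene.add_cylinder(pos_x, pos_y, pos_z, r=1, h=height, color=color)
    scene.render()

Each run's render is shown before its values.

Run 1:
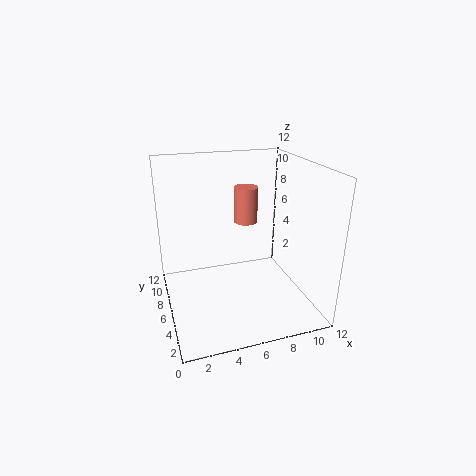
pos_x = 7; pos_y = 7; pos_z = 7; height = 3; color = 'salmon'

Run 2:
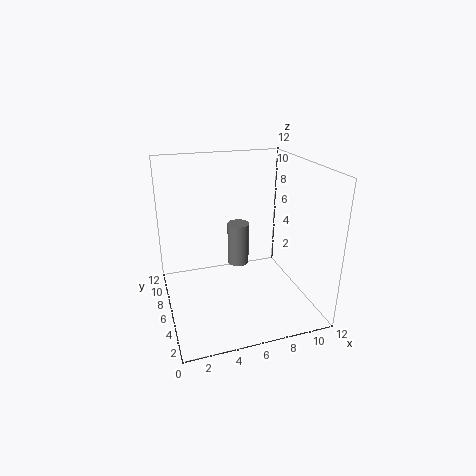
pos_x = 7; pos_y = 9; pos_z = 2; height = 4; color = 'gray'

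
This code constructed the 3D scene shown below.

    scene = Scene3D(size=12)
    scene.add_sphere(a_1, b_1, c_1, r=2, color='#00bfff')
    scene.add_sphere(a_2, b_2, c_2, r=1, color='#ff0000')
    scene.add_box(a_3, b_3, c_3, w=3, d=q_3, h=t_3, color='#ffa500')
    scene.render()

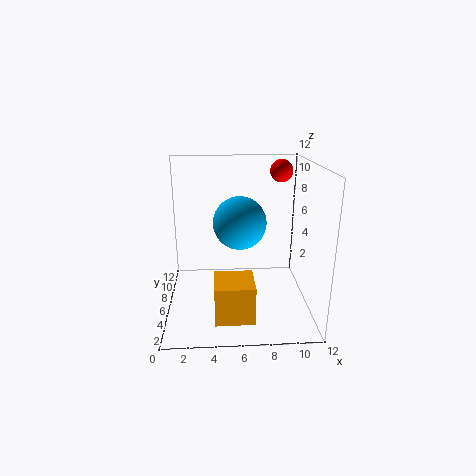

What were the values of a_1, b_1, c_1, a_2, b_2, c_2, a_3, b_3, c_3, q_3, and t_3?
a_1 = 6
b_1 = 4
c_1 = 8
a_2 = 10
b_2 = 9
c_2 = 11
a_3 = 4
b_3 = 1
c_3 = 1
q_3 = 3
t_3 = 3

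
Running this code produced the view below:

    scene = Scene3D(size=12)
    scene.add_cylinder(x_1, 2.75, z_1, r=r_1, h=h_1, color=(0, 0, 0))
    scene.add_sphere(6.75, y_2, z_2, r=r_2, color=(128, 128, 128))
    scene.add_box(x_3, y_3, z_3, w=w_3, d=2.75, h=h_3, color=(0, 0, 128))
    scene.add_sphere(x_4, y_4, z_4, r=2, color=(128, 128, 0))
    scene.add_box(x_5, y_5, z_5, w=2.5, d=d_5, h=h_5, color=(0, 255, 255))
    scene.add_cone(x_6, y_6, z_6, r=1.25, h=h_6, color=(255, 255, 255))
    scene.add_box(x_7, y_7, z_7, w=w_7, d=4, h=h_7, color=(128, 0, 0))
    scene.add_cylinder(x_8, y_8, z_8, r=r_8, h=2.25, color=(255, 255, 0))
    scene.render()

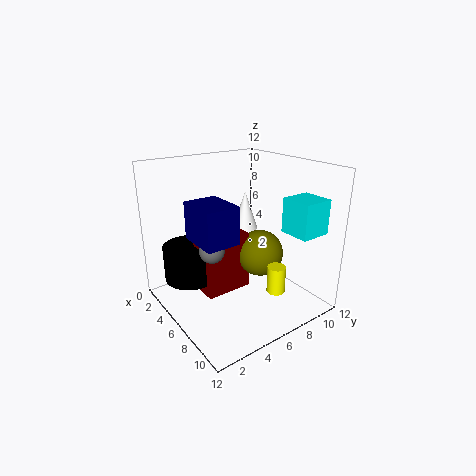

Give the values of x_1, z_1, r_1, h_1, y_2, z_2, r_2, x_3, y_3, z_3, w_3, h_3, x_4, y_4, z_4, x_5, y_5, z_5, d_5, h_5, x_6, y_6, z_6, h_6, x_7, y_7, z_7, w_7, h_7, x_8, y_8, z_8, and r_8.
x_1 = 3.5; z_1 = 2.25; r_1 = 2.25; h_1 = 3; y_2 = 3; z_2 = 6; r_2 = 1; x_3 = 4.5; y_3 = 2; z_3 = 6.5; w_3 = 3.5; h_3 = 3; x_4 = 6.5; y_4 = 8; z_4 = 4.25; x_5 = 8.75; y_5 = 8.25; z_5 = 7; d_5 = 2.5; h_5 = 2.75; x_6 = 2; y_6 = 9.75; z_6 = 4.75; h_6 = 3.75; x_7 = 3.75; y_7 = 3; z_7 = 1.25; w_7 = 2.5; h_7 = 5; x_8 = 9.25; y_8 = 7.5; z_8 = 2; r_8 = 0.75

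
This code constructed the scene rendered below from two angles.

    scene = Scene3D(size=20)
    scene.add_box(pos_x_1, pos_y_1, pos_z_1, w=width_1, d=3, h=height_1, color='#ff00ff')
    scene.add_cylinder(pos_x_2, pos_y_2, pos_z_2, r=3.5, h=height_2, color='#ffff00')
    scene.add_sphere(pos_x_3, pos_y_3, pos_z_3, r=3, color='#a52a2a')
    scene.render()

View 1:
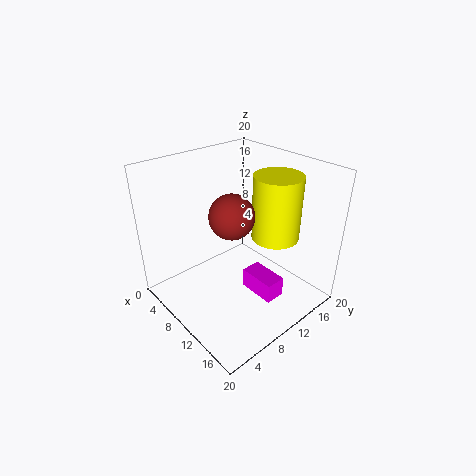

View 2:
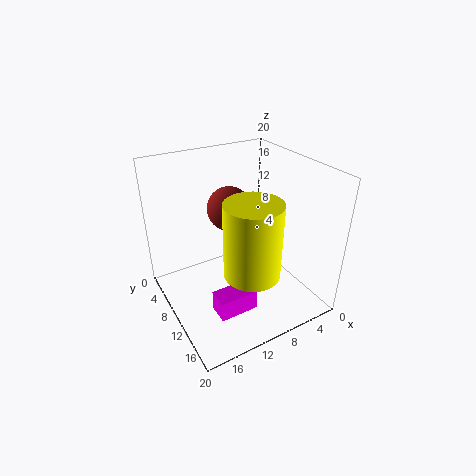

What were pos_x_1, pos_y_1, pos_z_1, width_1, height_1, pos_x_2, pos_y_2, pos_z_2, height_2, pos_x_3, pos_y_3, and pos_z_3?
pos_x_1 = 9.5; pos_y_1 = 11.5; pos_z_1 = 0.5; width_1 = 5.5; height_1 = 3; pos_x_2 = 11.5; pos_y_2 = 16; pos_z_2 = 8.5; height_2 = 9.5; pos_x_3 = 10.5; pos_y_3 = 8.5; pos_z_3 = 14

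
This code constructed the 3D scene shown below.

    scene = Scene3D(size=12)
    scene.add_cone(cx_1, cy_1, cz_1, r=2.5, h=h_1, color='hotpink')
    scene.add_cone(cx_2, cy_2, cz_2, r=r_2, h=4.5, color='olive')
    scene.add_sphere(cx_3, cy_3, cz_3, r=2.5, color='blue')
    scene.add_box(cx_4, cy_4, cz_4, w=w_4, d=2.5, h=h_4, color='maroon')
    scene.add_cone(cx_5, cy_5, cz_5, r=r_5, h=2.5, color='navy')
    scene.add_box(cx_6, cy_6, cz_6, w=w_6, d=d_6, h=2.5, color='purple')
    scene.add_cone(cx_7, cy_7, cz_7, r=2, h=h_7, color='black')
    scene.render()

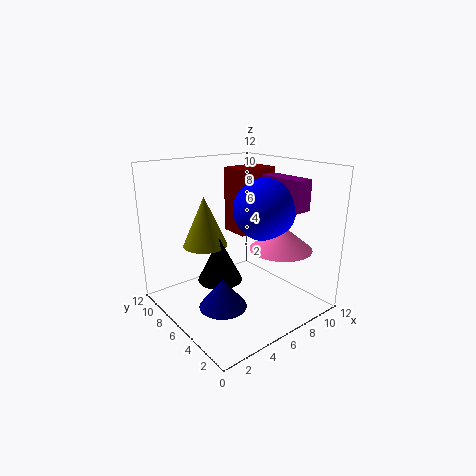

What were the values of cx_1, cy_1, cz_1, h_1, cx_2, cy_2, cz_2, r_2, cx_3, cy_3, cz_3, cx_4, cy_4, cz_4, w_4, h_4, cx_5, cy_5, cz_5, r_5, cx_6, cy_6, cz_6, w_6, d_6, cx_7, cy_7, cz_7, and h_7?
cx_1 = 8; cy_1 = 3; cz_1 = 5.5; h_1 = 2; cx_2 = 5; cy_2 = 9.5; cz_2 = 4.5; r_2 = 2; cx_3 = 7.5; cy_3 = 4.5; cz_3 = 8.5; cx_4 = 6.5; cy_4 = 6; cz_4 = 6; w_4 = 3.5; h_4 = 5.5; cx_5 = 4; cy_5 = 5.5; cz_5 = 0.5; r_5 = 2; cx_6 = 8.5; cy_6 = 2; cz_6 = 8.5; w_6 = 1.5; d_6 = 4; cx_7 = 5.5; cy_7 = 8; cz_7 = 1.5; h_7 = 4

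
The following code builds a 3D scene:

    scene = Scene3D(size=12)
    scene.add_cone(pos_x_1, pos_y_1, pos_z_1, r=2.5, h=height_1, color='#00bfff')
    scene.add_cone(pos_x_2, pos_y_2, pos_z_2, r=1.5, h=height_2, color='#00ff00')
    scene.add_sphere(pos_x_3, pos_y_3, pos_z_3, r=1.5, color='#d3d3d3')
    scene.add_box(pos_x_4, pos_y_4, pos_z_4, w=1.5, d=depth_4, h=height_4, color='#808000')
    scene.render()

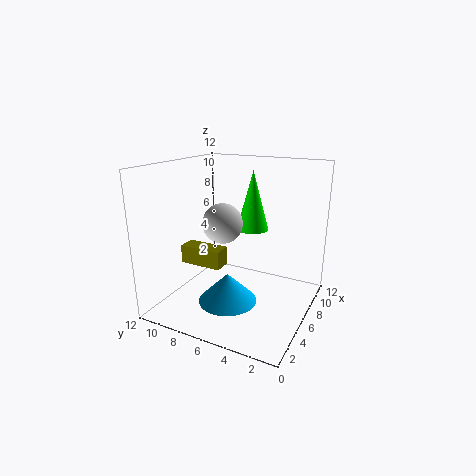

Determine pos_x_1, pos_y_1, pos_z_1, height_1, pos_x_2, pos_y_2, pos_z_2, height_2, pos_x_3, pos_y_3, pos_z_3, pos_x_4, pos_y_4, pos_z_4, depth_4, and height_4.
pos_x_1 = 5
pos_y_1 = 6.5
pos_z_1 = 0.5
height_1 = 2.5
pos_x_2 = 10
pos_y_2 = 6.5
pos_z_2 = 5.5
height_2 = 5.5
pos_x_3 = 3.5
pos_y_3 = 6
pos_z_3 = 8
pos_x_4 = 3.5
pos_y_4 = 6.5
pos_z_4 = 4
depth_4 = 3.5
height_4 = 1.5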